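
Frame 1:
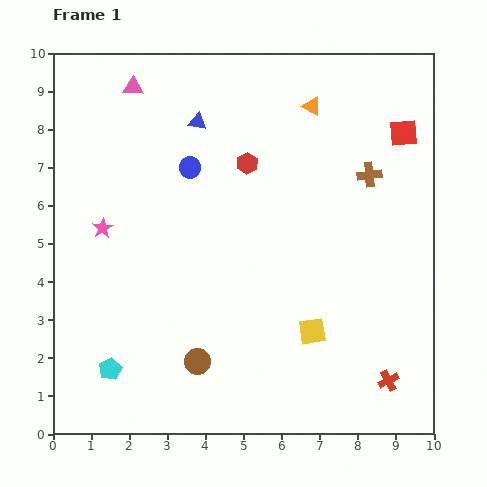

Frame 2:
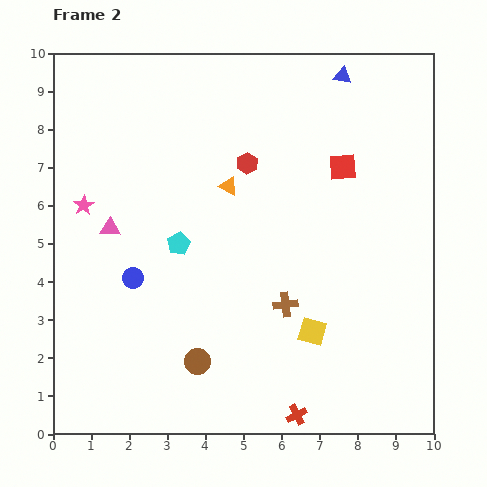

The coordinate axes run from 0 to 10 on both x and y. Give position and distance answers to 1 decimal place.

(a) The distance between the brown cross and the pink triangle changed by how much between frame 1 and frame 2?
-1.6

Distance in frame 1: 6.6. Distance in frame 2: 5.0.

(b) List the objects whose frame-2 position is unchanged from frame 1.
the red hexagon, the brown circle, the yellow square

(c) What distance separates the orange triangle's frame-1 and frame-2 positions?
3.0

The orange triangle moved from (6.8, 8.6) to (4.6, 6.5), a distance of √(2.2² + 2.1²) ≈ 3.0.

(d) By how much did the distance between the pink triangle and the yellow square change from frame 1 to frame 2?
-2.0

Distance in frame 1: 7.9. Distance in frame 2: 5.9.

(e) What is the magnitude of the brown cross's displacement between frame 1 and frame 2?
4.0

The brown cross moved from (8.3, 6.8) to (6.1, 3.4), a distance of √(2.2² + 3.4²) ≈ 4.0.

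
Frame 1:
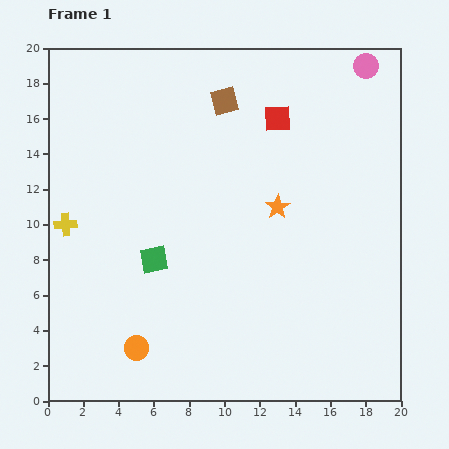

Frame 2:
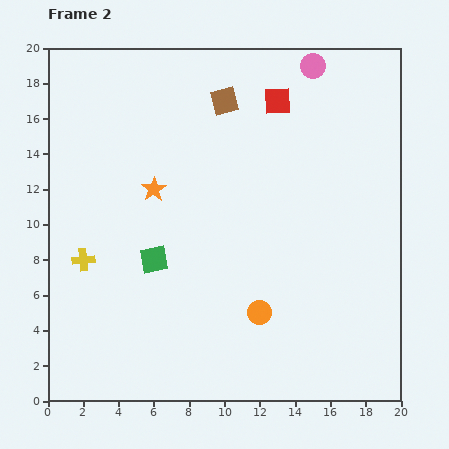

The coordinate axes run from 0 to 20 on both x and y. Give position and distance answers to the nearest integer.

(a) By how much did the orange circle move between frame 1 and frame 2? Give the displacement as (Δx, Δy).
(7, 2)

The orange circle was at (5, 3) in frame 1 and (12, 5) in frame 2.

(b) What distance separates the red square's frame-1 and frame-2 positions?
1

The red square moved from (13, 16) to (13, 17), a distance of √(0² + 1²) ≈ 1.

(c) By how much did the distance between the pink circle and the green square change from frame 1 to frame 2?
-2

Distance in frame 1: 16. Distance in frame 2: 14.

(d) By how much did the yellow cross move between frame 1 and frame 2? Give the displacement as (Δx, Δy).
(1, -2)

The yellow cross was at (1, 10) in frame 1 and (2, 8) in frame 2.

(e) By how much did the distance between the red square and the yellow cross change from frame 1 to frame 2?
+1

Distance in frame 1: 13. Distance in frame 2: 14.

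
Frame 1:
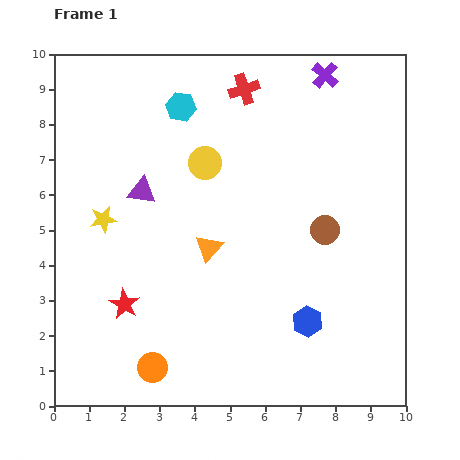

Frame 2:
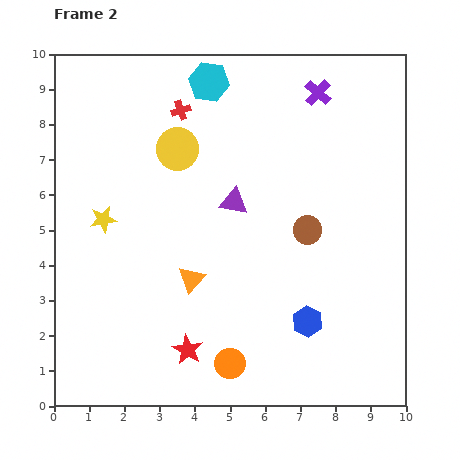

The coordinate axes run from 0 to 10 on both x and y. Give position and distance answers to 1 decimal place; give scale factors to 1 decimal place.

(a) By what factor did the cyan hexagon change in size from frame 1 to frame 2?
1.4×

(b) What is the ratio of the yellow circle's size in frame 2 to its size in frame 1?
1.3×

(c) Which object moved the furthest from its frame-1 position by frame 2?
the purple triangle

(moved 2.6; next 2.2)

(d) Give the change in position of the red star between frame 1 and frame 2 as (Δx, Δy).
(1.8, -1.3)

The red star was at (2.0, 2.9) in frame 1 and (3.8, 1.6) in frame 2.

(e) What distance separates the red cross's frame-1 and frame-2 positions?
1.9

The red cross moved from (5.4, 9.0) to (3.6, 8.4), a distance of √(1.8² + 0.6²) ≈ 1.9.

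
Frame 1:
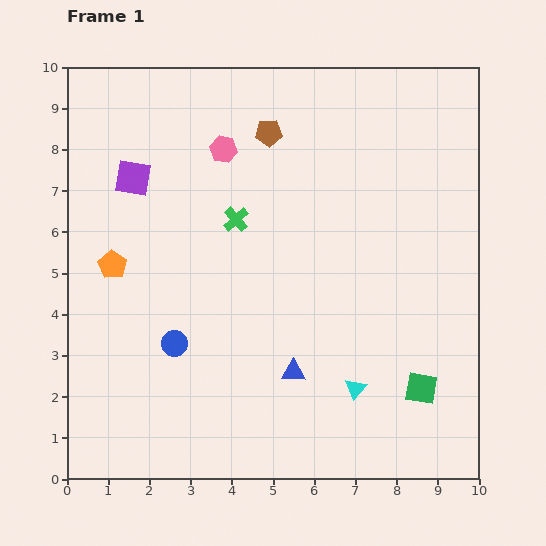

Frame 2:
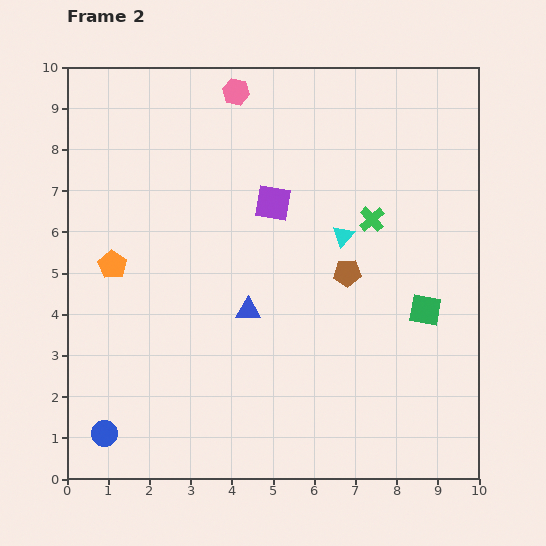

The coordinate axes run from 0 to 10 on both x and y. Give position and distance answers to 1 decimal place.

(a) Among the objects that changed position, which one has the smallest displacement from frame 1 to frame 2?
the pink hexagon

(moved 1.4)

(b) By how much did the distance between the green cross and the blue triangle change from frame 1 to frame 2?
-0.3

Distance in frame 1: 4.0. Distance in frame 2: 3.7.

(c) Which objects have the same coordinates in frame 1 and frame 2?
the orange pentagon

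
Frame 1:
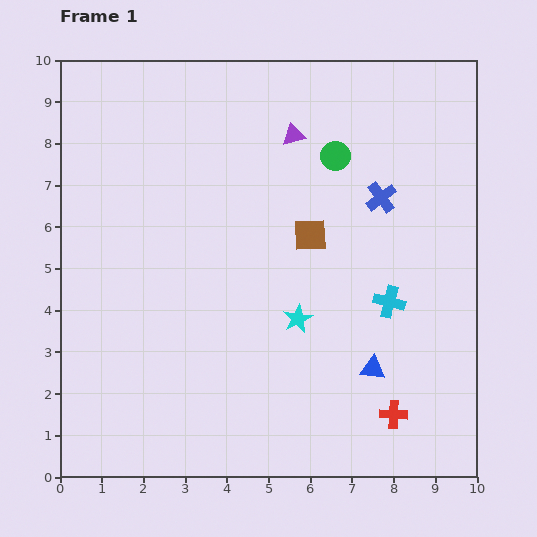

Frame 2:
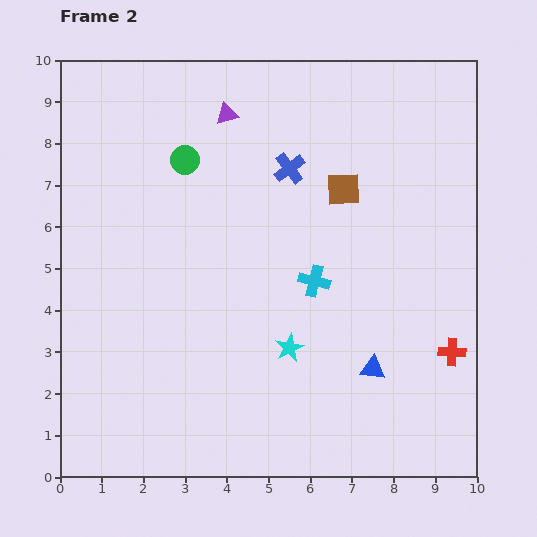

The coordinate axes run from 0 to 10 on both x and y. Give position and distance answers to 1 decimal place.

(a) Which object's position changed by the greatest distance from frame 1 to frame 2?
the green circle

(moved 3.6; next 2.3)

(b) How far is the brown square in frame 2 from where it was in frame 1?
1.4

The brown square moved from (6.0, 5.8) to (6.8, 6.9), a distance of √(0.8² + 1.1²) ≈ 1.4.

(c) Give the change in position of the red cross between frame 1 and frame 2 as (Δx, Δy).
(1.4, 1.5)

The red cross was at (8.0, 1.5) in frame 1 and (9.4, 3.0) in frame 2.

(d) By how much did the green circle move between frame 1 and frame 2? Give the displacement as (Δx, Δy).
(-3.6, -0.1)

The green circle was at (6.6, 7.7) in frame 1 and (3.0, 7.6) in frame 2.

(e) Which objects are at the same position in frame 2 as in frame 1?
the blue triangle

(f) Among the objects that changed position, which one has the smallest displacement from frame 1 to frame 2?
the cyan star

(moved 0.7)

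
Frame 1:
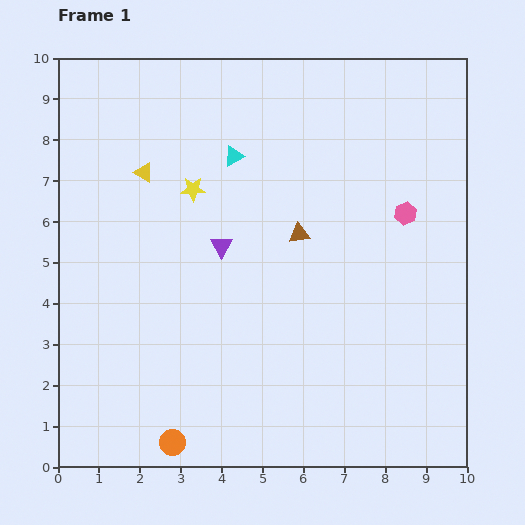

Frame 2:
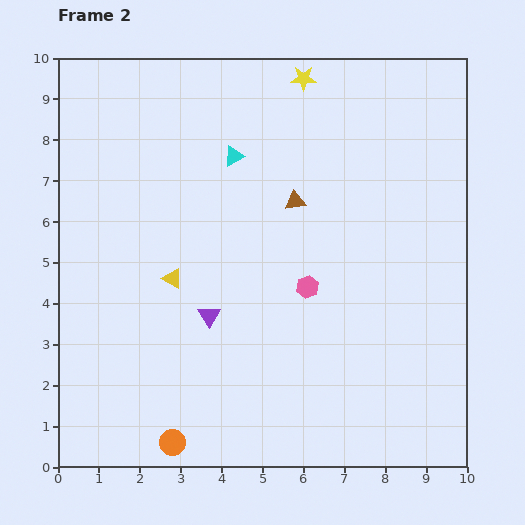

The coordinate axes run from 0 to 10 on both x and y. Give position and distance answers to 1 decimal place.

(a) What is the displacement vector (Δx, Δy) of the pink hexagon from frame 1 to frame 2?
(-2.4, -1.8)

The pink hexagon was at (8.5, 6.2) in frame 1 and (6.1, 4.4) in frame 2.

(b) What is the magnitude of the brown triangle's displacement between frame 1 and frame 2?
0.8

The brown triangle moved from (5.9, 5.7) to (5.8, 6.5), a distance of √(0.1² + 0.8²) ≈ 0.8.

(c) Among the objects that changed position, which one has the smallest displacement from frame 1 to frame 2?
the brown triangle

(moved 0.8)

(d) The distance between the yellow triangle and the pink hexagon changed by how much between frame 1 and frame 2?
-3.2

Distance in frame 1: 6.5. Distance in frame 2: 3.3.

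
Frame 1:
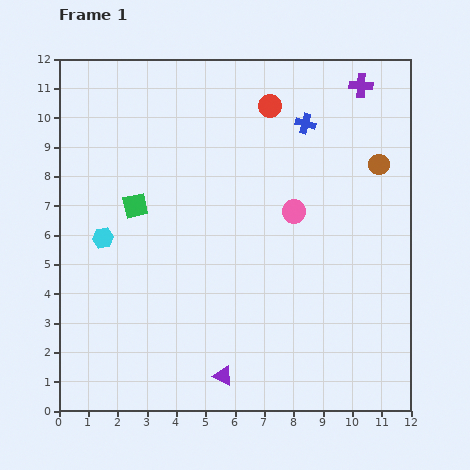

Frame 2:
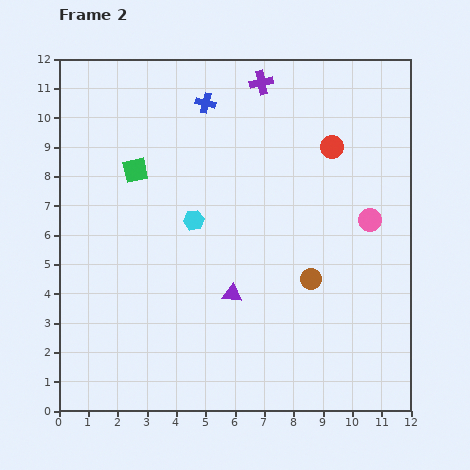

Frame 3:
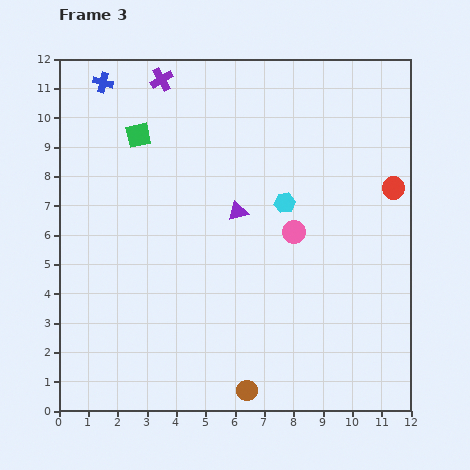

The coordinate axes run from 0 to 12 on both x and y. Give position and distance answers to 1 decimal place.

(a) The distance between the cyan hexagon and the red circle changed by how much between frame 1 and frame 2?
-2.0

Distance in frame 1: 7.3. Distance in frame 2: 5.3.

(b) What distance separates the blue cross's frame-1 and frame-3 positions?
7.0

The blue cross moved from (8.4, 9.8) to (1.5, 11.2), a distance of √(6.9² + 1.4²) ≈ 7.0.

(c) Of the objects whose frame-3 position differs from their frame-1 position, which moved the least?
the pink circle

(moved 0.7)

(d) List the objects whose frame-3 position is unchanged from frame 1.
none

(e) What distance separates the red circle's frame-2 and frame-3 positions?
2.5

The red circle moved from (9.3, 9.0) to (11.4, 7.6), a distance of √(2.1² + 1.4²) ≈ 2.5.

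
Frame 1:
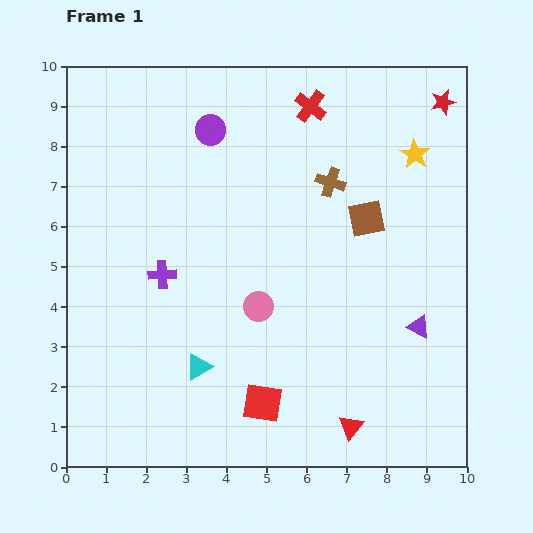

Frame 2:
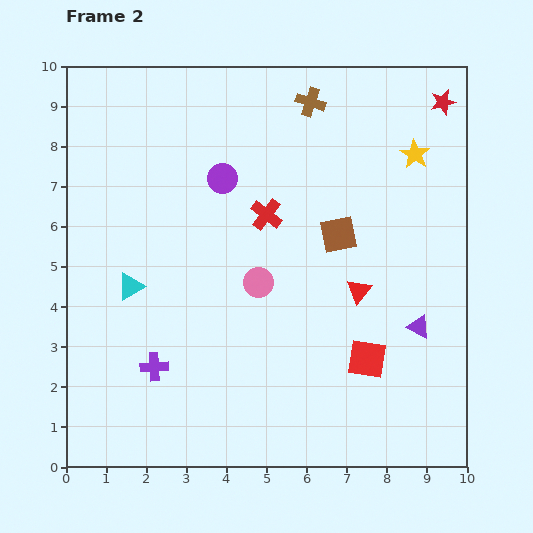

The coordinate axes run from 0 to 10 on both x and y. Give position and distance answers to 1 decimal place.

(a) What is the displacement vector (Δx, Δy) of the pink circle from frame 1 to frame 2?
(0.0, 0.6)

The pink circle was at (4.8, 4.0) in frame 1 and (4.8, 4.6) in frame 2.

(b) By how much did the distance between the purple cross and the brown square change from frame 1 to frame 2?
+0.4

Distance in frame 1: 5.3. Distance in frame 2: 5.7.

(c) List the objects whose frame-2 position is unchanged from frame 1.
the red star, the yellow star, the purple triangle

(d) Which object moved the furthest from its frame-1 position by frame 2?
the red triangle

(moved 3.4; next 2.9)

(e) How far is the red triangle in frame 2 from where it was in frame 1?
3.4

The red triangle moved from (7.1, 1.0) to (7.3, 4.4), a distance of √(0.2² + 3.4²) ≈ 3.4.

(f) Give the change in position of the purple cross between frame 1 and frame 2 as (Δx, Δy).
(-0.2, -2.3)

The purple cross was at (2.4, 4.8) in frame 1 and (2.2, 2.5) in frame 2.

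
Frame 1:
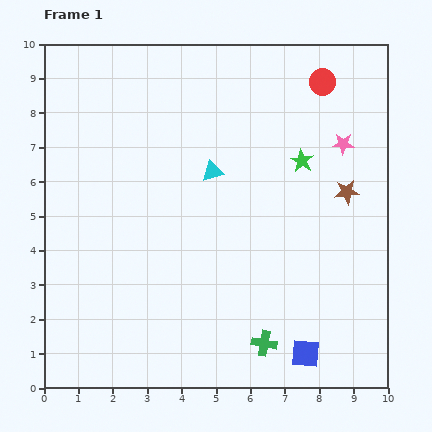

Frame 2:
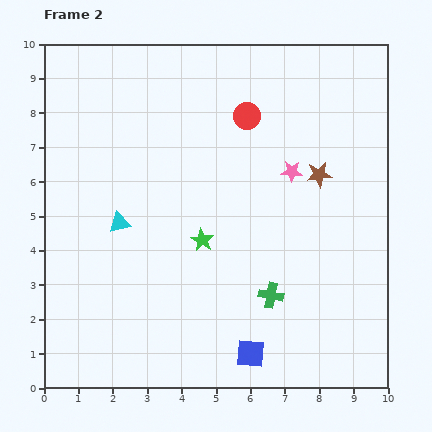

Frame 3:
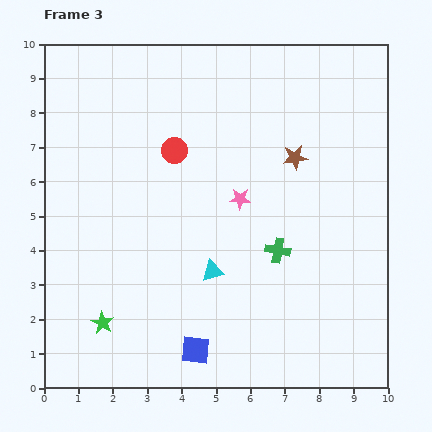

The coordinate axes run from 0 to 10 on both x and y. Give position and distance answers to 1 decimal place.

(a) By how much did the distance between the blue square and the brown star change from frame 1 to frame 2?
+0.7

Distance in frame 1: 4.9. Distance in frame 2: 5.6.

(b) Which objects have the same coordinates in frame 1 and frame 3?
none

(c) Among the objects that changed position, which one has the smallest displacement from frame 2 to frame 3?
the brown star

(moved 0.9)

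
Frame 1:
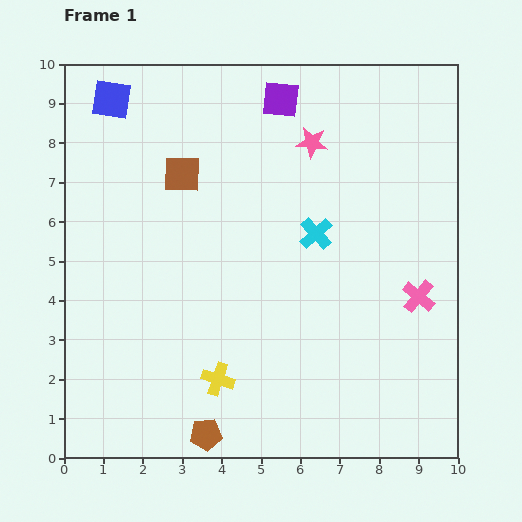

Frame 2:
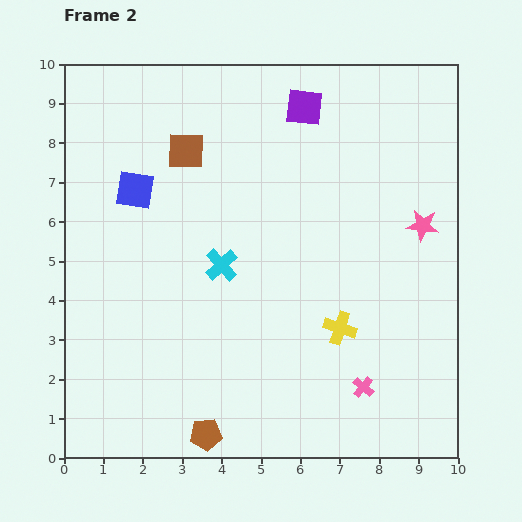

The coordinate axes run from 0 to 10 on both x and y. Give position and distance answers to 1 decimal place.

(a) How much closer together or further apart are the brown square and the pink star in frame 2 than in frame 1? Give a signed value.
+2.9

Distance in frame 1: 3.4. Distance in frame 2: 6.3.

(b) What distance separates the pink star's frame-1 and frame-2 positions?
3.5

The pink star moved from (6.3, 8.0) to (9.1, 5.9), a distance of √(2.8² + 2.1²) ≈ 3.5.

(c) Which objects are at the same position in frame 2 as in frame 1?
the brown pentagon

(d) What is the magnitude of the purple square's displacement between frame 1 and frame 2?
0.6

The purple square moved from (5.5, 9.1) to (6.1, 8.9), a distance of √(0.6² + 0.2²) ≈ 0.6.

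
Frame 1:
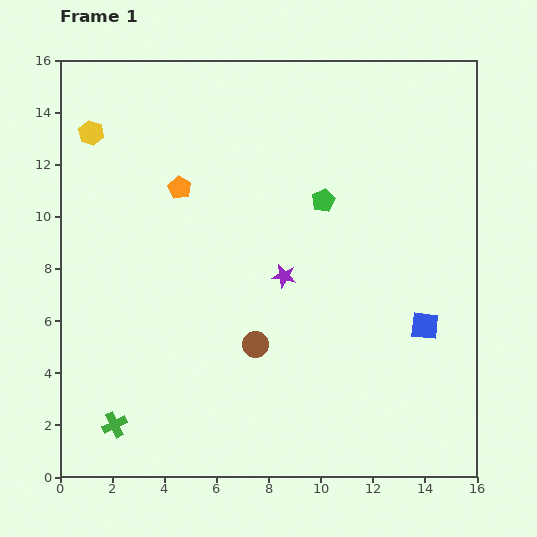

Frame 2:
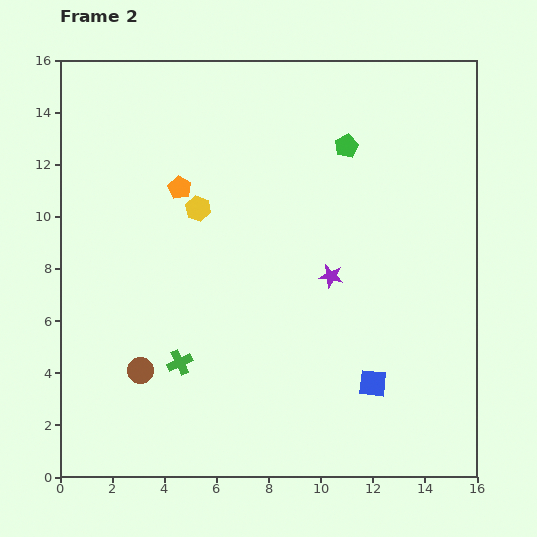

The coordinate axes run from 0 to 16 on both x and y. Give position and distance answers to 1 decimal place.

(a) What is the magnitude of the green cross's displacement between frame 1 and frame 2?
3.5

The green cross moved from (2.1, 2.0) to (4.6, 4.4), a distance of √(2.5² + 2.4²) ≈ 3.5.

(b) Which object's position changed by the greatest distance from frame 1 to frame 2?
the yellow hexagon

(moved 5.0; next 4.5)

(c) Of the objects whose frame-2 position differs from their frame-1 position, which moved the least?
the purple star

(moved 1.8)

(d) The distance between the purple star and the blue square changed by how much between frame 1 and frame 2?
-1.3

Distance in frame 1: 5.7. Distance in frame 2: 4.4.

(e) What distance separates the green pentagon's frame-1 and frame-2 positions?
2.3

The green pentagon moved from (10.1, 10.6) to (11.0, 12.7), a distance of √(0.9² + 2.1²) ≈ 2.3.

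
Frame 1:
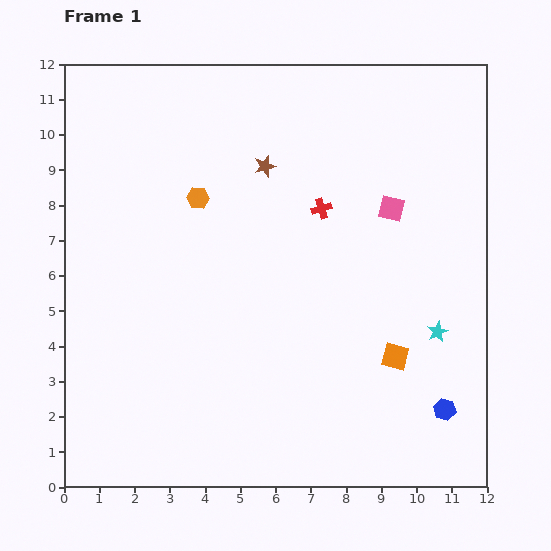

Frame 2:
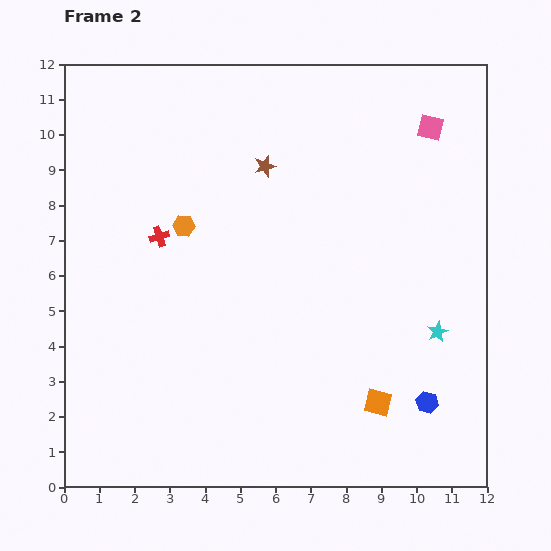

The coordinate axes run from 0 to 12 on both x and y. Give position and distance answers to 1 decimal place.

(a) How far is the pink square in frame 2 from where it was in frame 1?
2.5

The pink square moved from (9.3, 7.9) to (10.4, 10.2), a distance of √(1.1² + 2.3²) ≈ 2.5.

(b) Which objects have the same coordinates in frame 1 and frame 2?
the brown star, the cyan star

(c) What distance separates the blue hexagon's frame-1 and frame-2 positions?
0.5

The blue hexagon moved from (10.8, 2.2) to (10.3, 2.4), a distance of √(0.5² + 0.2²) ≈ 0.5.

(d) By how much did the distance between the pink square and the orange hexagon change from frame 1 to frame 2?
+2.0

Distance in frame 1: 5.5. Distance in frame 2: 7.5.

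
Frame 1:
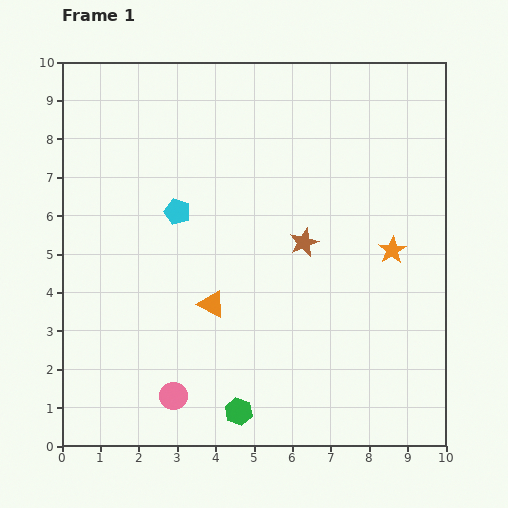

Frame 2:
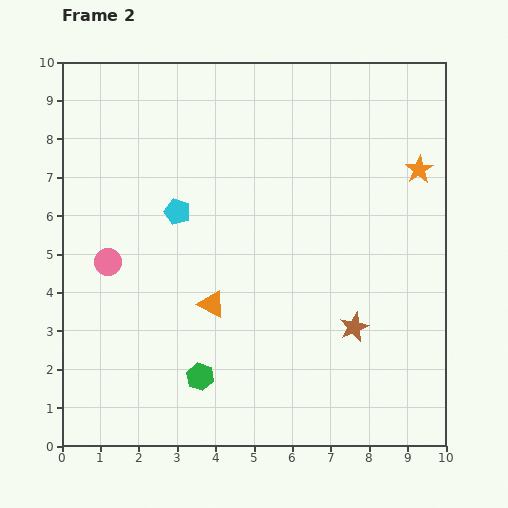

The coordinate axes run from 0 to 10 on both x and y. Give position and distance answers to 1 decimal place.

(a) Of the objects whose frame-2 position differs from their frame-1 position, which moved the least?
the green hexagon

(moved 1.3)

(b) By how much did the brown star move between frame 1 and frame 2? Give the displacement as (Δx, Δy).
(1.3, -2.2)

The brown star was at (6.3, 5.3) in frame 1 and (7.6, 3.1) in frame 2.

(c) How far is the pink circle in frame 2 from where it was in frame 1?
3.9

The pink circle moved from (2.9, 1.3) to (1.2, 4.8), a distance of √(1.7² + 3.5²) ≈ 3.9.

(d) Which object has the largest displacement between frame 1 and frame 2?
the pink circle

(moved 3.9; next 2.6)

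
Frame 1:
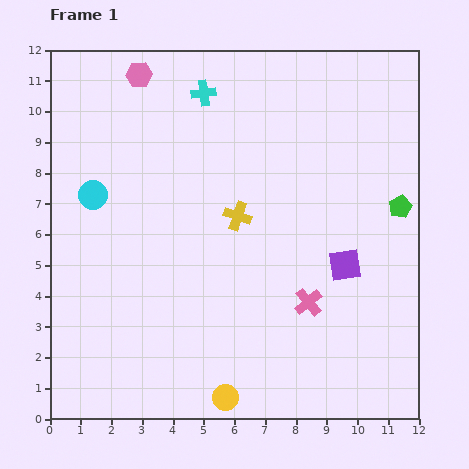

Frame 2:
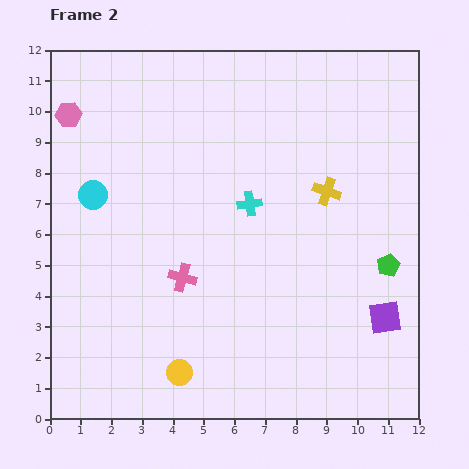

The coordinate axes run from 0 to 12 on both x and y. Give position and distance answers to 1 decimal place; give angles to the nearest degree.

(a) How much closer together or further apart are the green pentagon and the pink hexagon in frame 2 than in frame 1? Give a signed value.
+2.0

Distance in frame 1: 9.5. Distance in frame 2: 11.5.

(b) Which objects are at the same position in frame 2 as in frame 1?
the cyan circle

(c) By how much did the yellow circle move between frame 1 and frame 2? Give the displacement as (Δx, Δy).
(-1.5, 0.8)

The yellow circle was at (5.7, 0.7) in frame 1 and (4.2, 1.5) in frame 2.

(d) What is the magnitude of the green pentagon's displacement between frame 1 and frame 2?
1.9

The green pentagon moved from (11.4, 6.9) to (11.0, 5.0), a distance of √(0.4² + 1.9²) ≈ 1.9.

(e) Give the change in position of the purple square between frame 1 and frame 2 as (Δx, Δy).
(1.3, -1.7)

The purple square was at (9.6, 5.0) in frame 1 and (10.9, 3.3) in frame 2.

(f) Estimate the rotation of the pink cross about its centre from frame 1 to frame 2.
35° counter-clockwise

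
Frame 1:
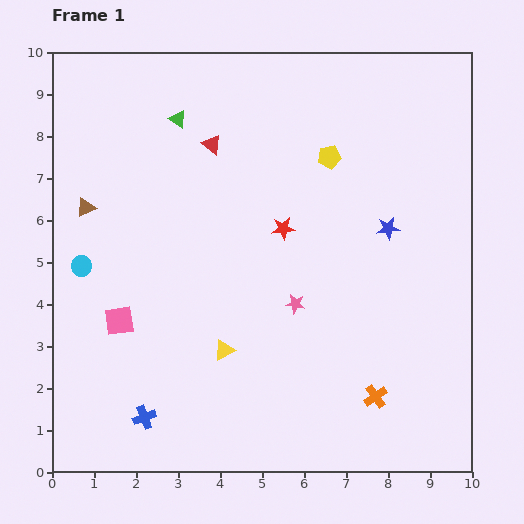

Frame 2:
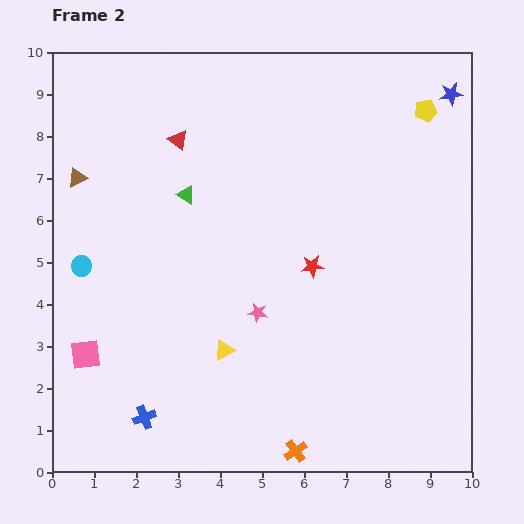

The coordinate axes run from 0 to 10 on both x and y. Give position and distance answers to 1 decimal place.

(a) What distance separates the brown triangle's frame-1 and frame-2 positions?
0.7

The brown triangle moved from (0.8, 6.3) to (0.6, 7.0), a distance of √(0.2² + 0.7²) ≈ 0.7.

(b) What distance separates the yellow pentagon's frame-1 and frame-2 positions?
2.5

The yellow pentagon moved from (6.6, 7.5) to (8.9, 8.6), a distance of √(2.3² + 1.1²) ≈ 2.5.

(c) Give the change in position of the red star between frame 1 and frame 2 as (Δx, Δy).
(0.7, -0.9)

The red star was at (5.5, 5.8) in frame 1 and (6.2, 4.9) in frame 2.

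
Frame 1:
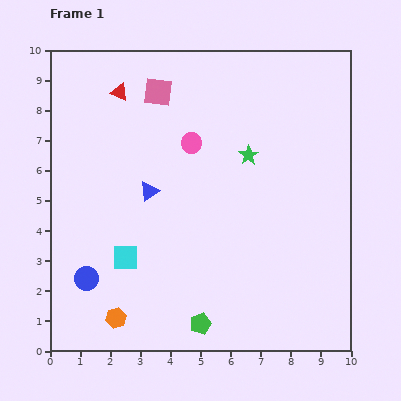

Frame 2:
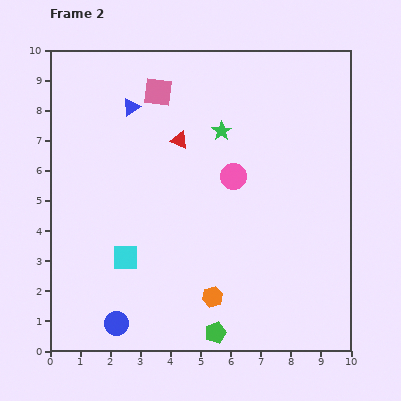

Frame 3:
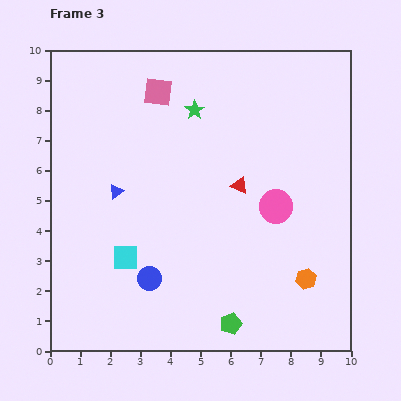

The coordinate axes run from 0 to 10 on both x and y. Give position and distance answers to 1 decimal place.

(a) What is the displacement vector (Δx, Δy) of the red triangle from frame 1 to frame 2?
(2.0, -1.6)

The red triangle was at (2.3, 8.6) in frame 1 and (4.3, 7.0) in frame 2.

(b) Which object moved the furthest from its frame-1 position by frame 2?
the orange hexagon

(moved 3.3; next 2.9)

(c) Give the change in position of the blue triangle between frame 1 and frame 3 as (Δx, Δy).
(-1.1, 0.0)

The blue triangle was at (3.3, 5.3) in frame 1 and (2.2, 5.3) in frame 3.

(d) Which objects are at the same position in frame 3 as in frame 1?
the pink square, the cyan square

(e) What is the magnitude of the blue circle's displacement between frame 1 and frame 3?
2.1

The blue circle moved from (1.2, 2.4) to (3.3, 2.4), a distance of √(2.1² + 0.0²) ≈ 2.1.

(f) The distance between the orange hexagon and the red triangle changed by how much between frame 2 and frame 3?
-1.5

Distance in frame 2: 5.3. Distance in frame 3: 3.8.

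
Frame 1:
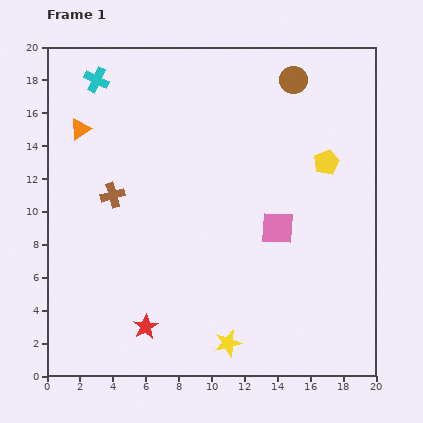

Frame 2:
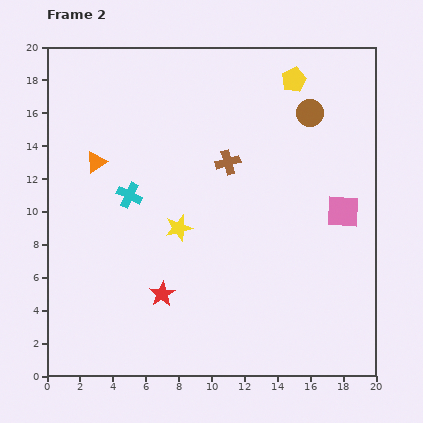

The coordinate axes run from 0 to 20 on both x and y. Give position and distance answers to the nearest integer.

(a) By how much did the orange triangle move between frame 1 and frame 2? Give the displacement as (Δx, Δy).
(1, -2)

The orange triangle was at (2, 15) in frame 1 and (3, 13) in frame 2.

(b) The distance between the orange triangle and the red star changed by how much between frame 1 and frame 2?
-4

Distance in frame 1: 13. Distance in frame 2: 9.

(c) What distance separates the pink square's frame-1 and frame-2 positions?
4

The pink square moved from (14, 9) to (18, 10), a distance of √(4² + 1²) ≈ 4.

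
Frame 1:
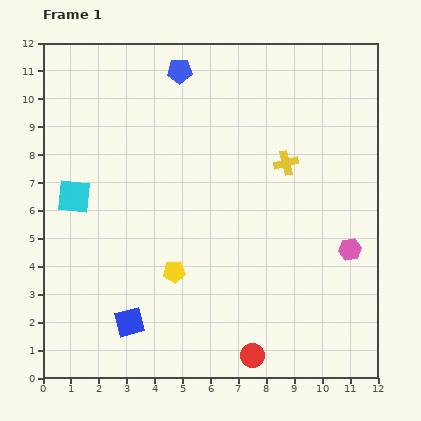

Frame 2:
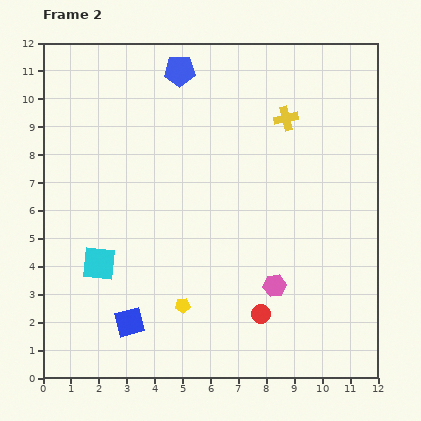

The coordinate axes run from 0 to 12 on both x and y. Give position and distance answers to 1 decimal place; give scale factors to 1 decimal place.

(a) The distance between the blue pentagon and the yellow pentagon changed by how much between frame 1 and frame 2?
+1.2

Distance in frame 1: 7.2. Distance in frame 2: 8.4.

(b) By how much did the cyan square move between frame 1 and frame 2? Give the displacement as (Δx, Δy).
(0.9, -2.4)

The cyan square was at (1.1, 6.5) in frame 1 and (2.0, 4.1) in frame 2.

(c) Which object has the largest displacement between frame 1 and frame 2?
the pink hexagon

(moved 3.0; next 2.6)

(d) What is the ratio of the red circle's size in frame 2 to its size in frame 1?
0.8×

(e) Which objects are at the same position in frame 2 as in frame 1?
the blue square, the blue pentagon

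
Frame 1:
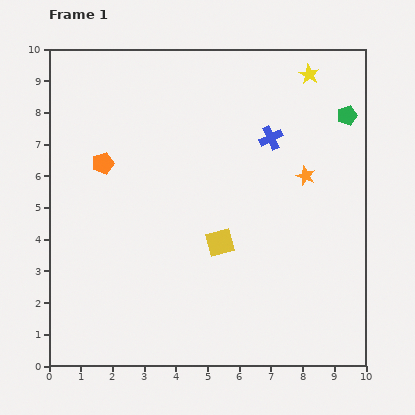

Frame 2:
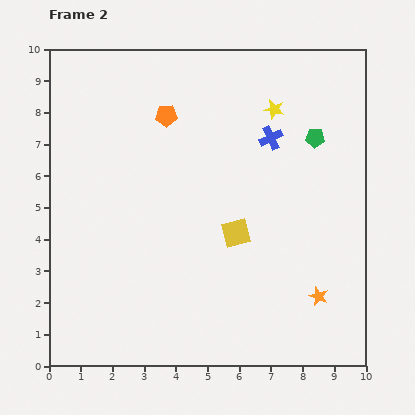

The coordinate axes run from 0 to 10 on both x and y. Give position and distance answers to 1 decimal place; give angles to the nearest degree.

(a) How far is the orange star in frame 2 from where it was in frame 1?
3.8

The orange star moved from (8.1, 6.0) to (8.5, 2.2), a distance of √(0.4² + 3.8²) ≈ 3.8.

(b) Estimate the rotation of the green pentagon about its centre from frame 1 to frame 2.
20° clockwise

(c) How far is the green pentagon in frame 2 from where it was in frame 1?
1.2

The green pentagon moved from (9.4, 7.9) to (8.4, 7.2), a distance of √(1.0² + 0.7²) ≈ 1.2.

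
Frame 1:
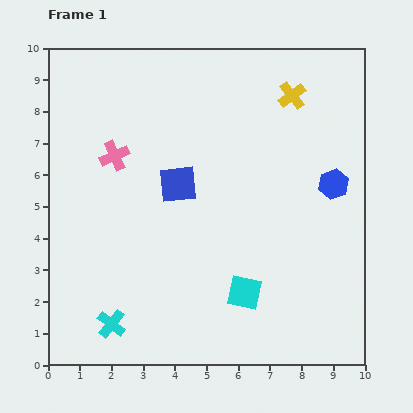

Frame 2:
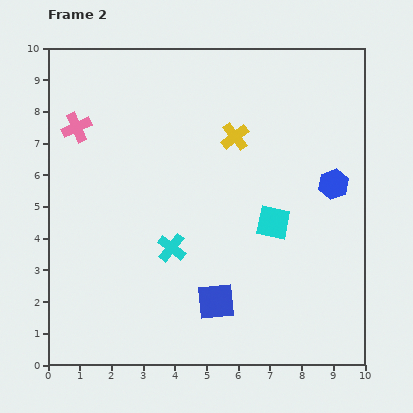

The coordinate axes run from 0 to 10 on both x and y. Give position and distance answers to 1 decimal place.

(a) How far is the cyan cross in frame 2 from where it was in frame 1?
3.1

The cyan cross moved from (2.0, 1.3) to (3.9, 3.7), a distance of √(1.9² + 2.4²) ≈ 3.1.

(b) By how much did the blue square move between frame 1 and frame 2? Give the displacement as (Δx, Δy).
(1.2, -3.7)

The blue square was at (4.1, 5.7) in frame 1 and (5.3, 2.0) in frame 2.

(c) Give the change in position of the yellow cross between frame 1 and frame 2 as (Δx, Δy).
(-1.8, -1.3)

The yellow cross was at (7.7, 8.5) in frame 1 and (5.9, 7.2) in frame 2.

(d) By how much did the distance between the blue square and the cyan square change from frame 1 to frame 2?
-0.9

Distance in frame 1: 4.0. Distance in frame 2: 3.1.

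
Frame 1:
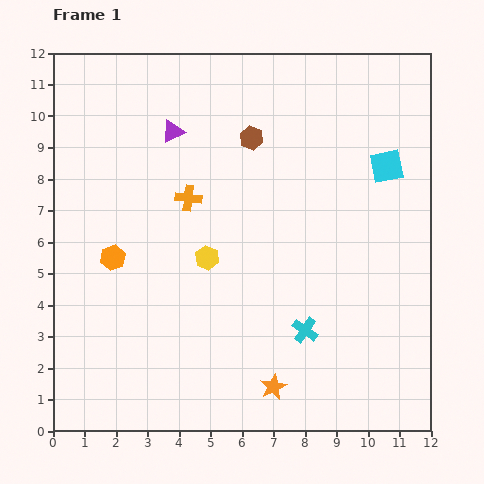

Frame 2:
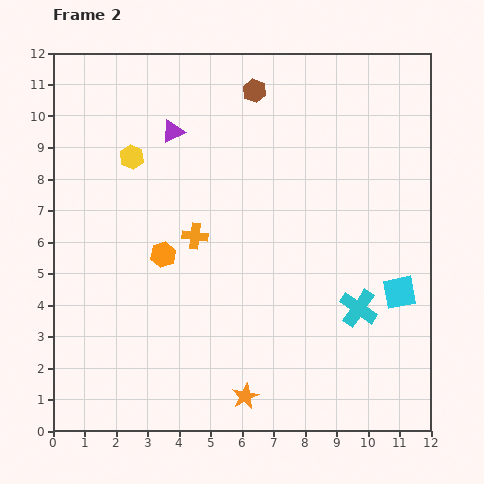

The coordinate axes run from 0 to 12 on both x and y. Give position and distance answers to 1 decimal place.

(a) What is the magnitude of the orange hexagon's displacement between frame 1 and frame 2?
1.6

The orange hexagon moved from (1.9, 5.5) to (3.5, 5.6), a distance of √(1.6² + 0.1²) ≈ 1.6.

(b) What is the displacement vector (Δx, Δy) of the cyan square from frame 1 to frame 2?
(0.4, -4.0)

The cyan square was at (10.6, 8.4) in frame 1 and (11.0, 4.4) in frame 2.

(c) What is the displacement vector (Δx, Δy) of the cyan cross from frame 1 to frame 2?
(1.7, 0.7)

The cyan cross was at (8.0, 3.2) in frame 1 and (9.7, 3.9) in frame 2.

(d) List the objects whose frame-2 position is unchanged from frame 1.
the purple triangle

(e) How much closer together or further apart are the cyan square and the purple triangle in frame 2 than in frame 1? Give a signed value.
+1.9

Distance in frame 1: 6.9. Distance in frame 2: 8.8.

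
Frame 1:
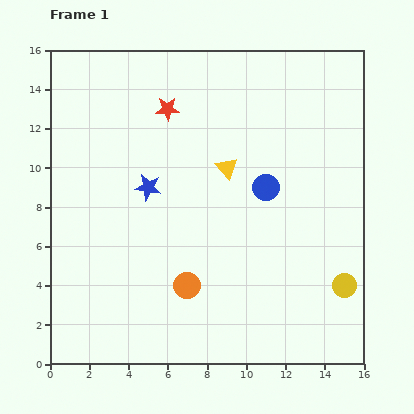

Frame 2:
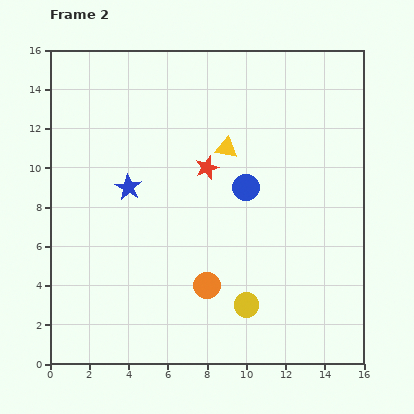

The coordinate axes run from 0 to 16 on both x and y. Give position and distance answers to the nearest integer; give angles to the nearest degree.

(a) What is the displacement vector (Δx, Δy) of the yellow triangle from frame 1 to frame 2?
(0, 1)

The yellow triangle was at (9, 10) in frame 1 and (9, 11) in frame 2.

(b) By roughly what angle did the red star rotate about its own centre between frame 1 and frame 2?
18° counter-clockwise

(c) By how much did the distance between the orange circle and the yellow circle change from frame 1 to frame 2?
-6

Distance in frame 1: 8. Distance in frame 2: 2.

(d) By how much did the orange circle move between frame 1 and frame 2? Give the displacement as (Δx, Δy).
(1, 0)

The orange circle was at (7, 4) in frame 1 and (8, 4) in frame 2.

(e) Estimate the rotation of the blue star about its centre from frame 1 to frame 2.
20° clockwise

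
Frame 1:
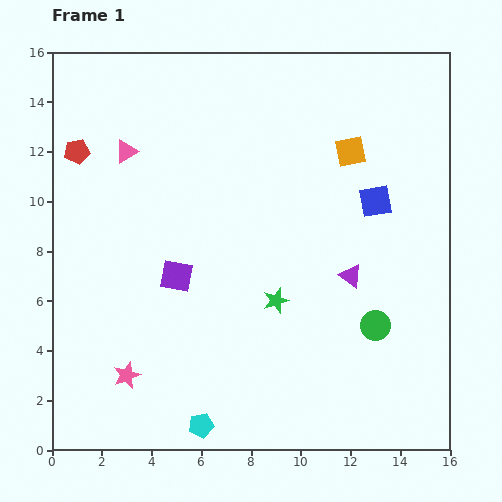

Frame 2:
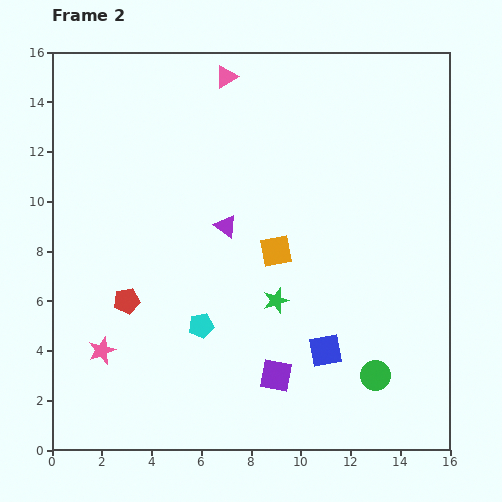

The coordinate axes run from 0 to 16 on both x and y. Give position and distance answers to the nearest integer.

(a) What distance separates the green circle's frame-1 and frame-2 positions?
2

The green circle moved from (13, 5) to (13, 3), a distance of √(0² + 2²) ≈ 2.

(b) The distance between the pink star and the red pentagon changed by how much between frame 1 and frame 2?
-7

Distance in frame 1: 9. Distance in frame 2: 2.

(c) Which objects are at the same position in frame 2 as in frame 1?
the green star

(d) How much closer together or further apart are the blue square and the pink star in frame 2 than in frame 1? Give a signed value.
-3

Distance in frame 1: 12. Distance in frame 2: 9.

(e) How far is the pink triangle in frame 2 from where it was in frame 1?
5

The pink triangle moved from (3, 12) to (7, 15), a distance of √(4² + 3²) ≈ 5.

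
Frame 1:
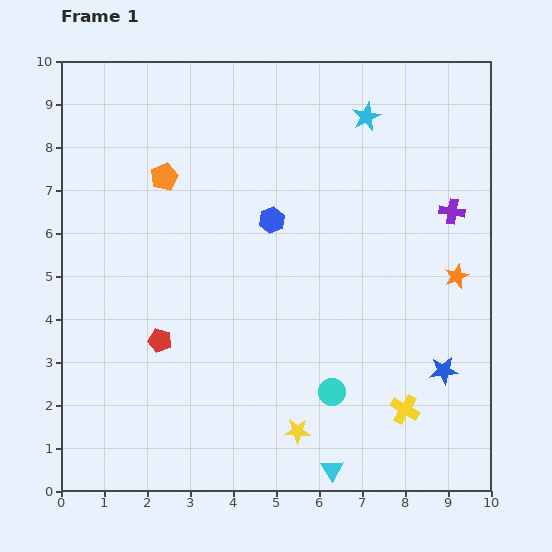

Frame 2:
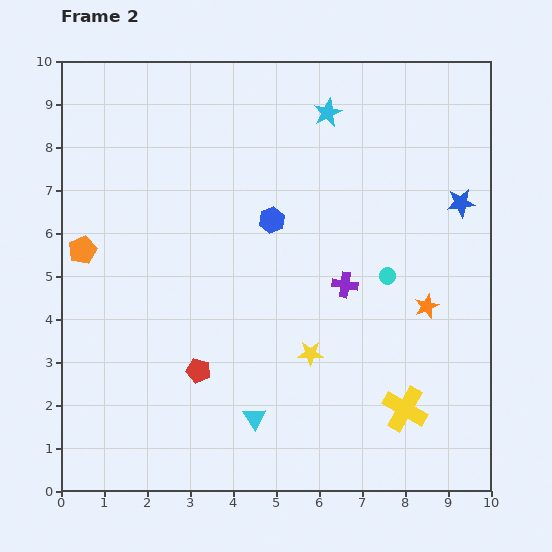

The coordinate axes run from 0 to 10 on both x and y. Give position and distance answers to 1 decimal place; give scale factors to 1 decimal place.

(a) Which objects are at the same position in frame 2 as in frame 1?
the blue hexagon, the yellow cross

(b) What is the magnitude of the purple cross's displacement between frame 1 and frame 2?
3.0

The purple cross moved from (9.1, 6.5) to (6.6, 4.8), a distance of √(2.5² + 1.7²) ≈ 3.0.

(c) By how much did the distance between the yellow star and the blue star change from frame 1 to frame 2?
+1.2

Distance in frame 1: 3.7. Distance in frame 2: 4.9.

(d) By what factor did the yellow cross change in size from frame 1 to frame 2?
1.5×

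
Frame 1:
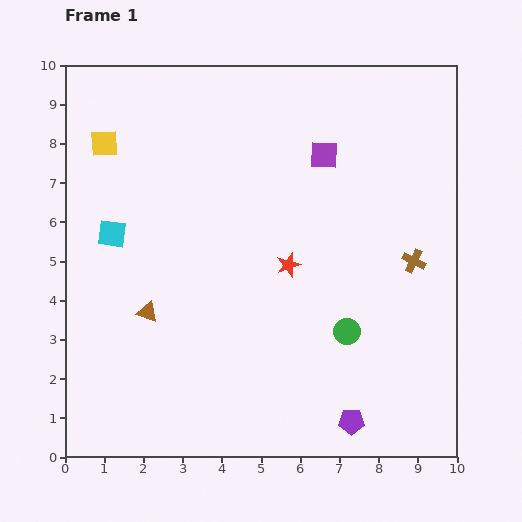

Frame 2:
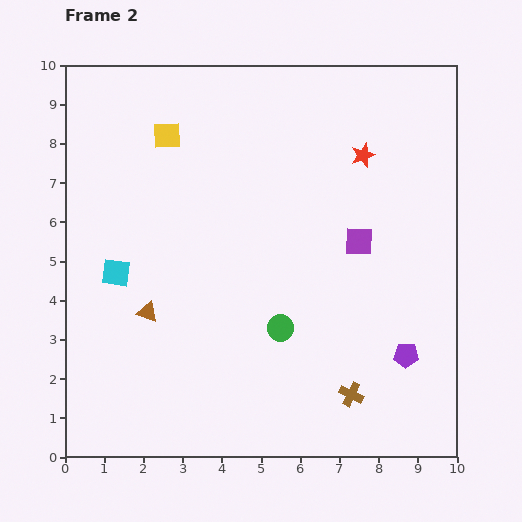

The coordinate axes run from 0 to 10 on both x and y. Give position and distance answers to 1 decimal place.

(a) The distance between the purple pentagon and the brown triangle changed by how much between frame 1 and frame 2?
+0.8

Distance in frame 1: 5.9. Distance in frame 2: 6.7.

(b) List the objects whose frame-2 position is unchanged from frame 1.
the brown triangle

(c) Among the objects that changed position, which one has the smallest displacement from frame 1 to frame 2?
the cyan square

(moved 1.0)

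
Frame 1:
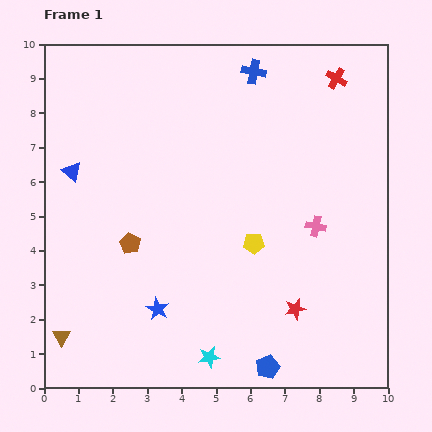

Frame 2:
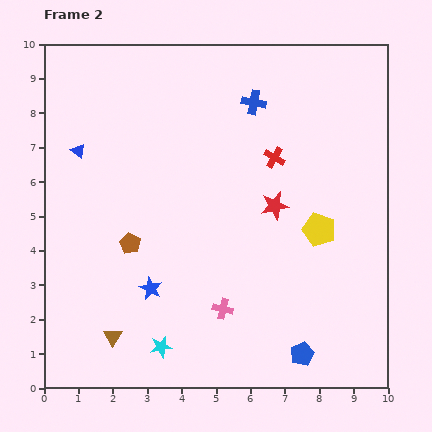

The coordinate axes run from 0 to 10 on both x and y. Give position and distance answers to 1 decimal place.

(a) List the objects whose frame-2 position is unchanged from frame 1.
the brown pentagon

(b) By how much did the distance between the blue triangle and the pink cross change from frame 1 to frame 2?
-1.1

Distance in frame 1: 7.3. Distance in frame 2: 6.2.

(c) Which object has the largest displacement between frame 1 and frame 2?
the pink cross

(moved 3.6; next 3.1)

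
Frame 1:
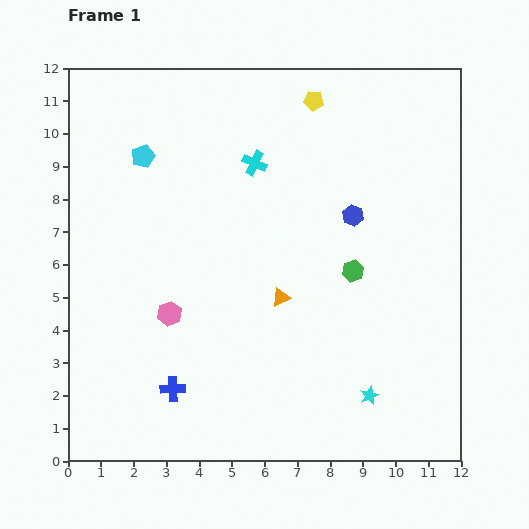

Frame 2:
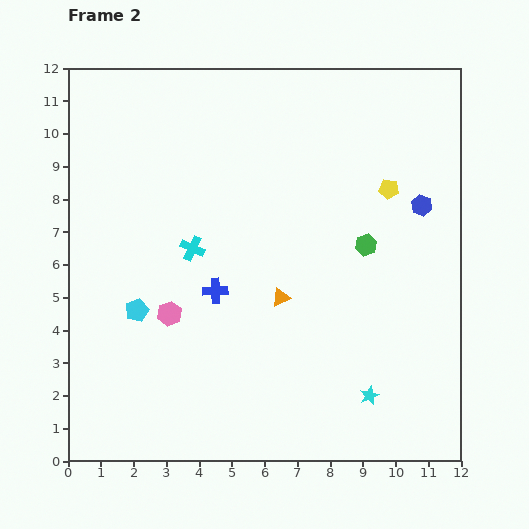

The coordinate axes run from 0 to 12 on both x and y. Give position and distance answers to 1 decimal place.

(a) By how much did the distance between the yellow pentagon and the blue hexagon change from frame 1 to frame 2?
-2.6

Distance in frame 1: 3.7. Distance in frame 2: 1.1.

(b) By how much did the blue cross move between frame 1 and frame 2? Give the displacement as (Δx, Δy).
(1.3, 3.0)

The blue cross was at (3.2, 2.2) in frame 1 and (4.5, 5.2) in frame 2.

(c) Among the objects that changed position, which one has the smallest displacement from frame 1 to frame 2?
the green hexagon

(moved 0.9)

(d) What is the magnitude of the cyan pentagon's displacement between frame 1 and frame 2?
4.7

The cyan pentagon moved from (2.3, 9.3) to (2.1, 4.6), a distance of √(0.2² + 4.7²) ≈ 4.7.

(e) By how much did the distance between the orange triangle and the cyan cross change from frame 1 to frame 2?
-1.1

Distance in frame 1: 4.2. Distance in frame 2: 3.1.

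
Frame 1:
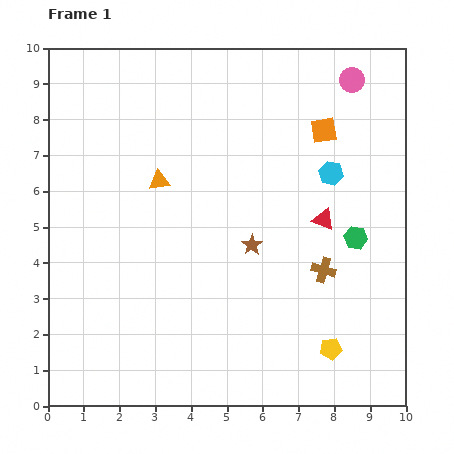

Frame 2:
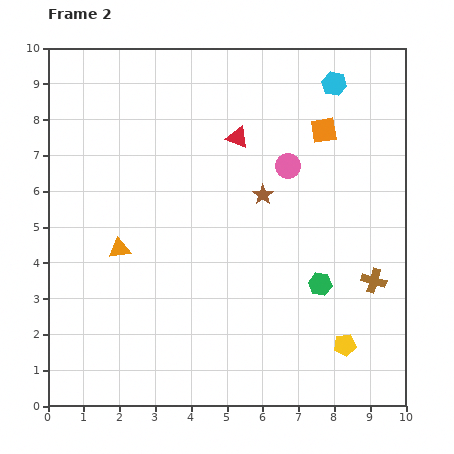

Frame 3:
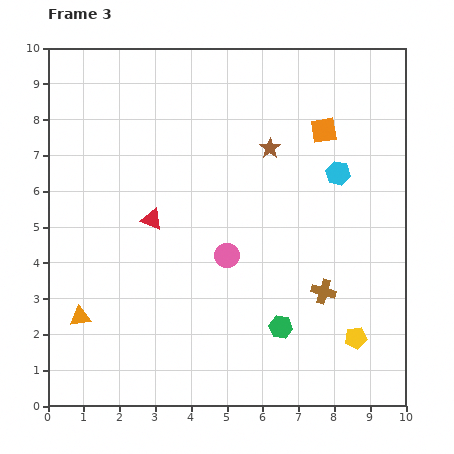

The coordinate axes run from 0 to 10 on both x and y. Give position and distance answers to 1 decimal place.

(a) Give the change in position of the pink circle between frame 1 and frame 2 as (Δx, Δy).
(-1.8, -2.4)

The pink circle was at (8.5, 9.1) in frame 1 and (6.7, 6.7) in frame 2.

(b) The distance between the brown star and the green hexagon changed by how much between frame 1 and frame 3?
+2.1

Distance in frame 1: 2.9. Distance in frame 3: 5.0.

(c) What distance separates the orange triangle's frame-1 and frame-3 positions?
4.4

The orange triangle moved from (3.1, 6.3) to (0.9, 2.5), a distance of √(2.2² + 3.8²) ≈ 4.4.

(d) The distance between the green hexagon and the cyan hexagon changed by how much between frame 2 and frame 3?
-1.0

Distance in frame 2: 5.6. Distance in frame 3: 4.6.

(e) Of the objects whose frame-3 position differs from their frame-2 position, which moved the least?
the yellow pentagon

(moved 0.4)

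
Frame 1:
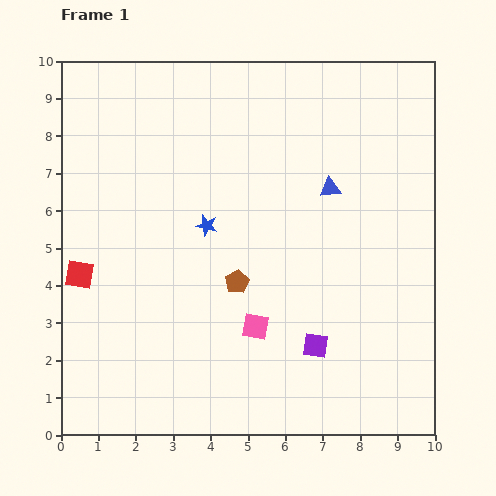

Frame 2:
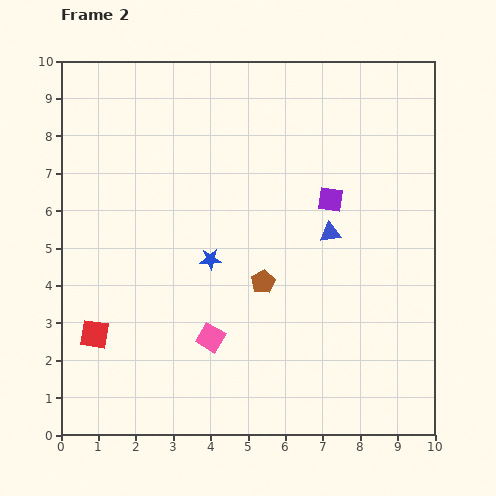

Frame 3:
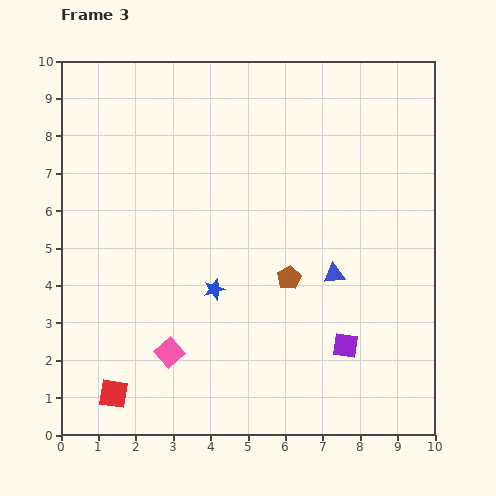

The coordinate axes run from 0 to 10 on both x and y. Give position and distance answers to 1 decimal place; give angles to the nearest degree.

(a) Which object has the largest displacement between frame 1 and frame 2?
the purple square

(moved 3.9; next 1.6)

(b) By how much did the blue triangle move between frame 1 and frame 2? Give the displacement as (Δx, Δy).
(0.0, -1.2)

The blue triangle was at (7.2, 6.6) in frame 1 and (7.2, 5.4) in frame 2.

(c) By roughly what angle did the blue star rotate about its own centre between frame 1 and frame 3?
30° counter-clockwise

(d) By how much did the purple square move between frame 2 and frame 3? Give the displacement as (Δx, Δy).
(0.4, -3.9)

The purple square was at (7.2, 6.3) in frame 2 and (7.6, 2.4) in frame 3.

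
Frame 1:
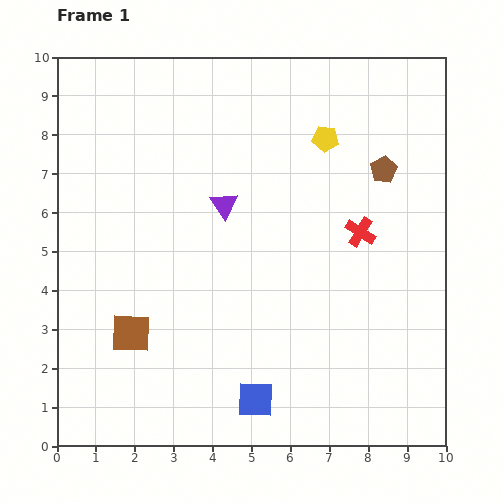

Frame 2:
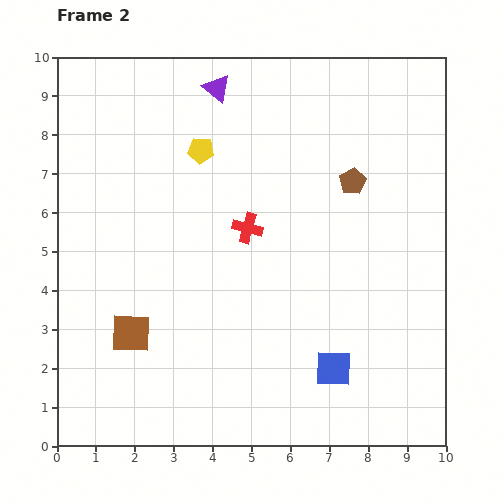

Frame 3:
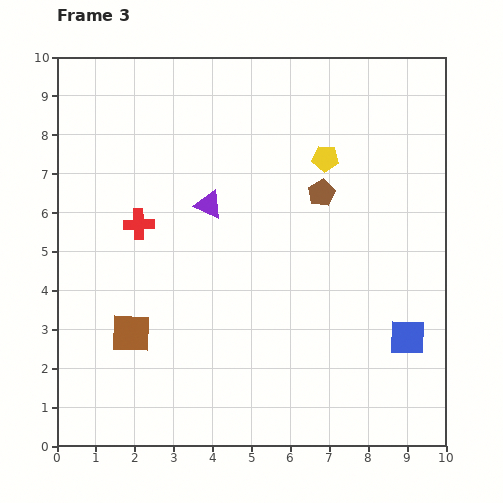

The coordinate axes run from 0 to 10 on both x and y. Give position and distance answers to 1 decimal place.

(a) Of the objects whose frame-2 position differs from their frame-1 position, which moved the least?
the brown pentagon

(moved 0.9)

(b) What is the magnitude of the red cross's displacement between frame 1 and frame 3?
5.7

The red cross moved from (7.8, 5.5) to (2.1, 5.7), a distance of √(5.7² + 0.2²) ≈ 5.7.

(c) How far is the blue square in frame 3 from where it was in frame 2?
2.1

The blue square moved from (7.1, 2.0) to (9.0, 2.8), a distance of √(1.9² + 0.8²) ≈ 2.1.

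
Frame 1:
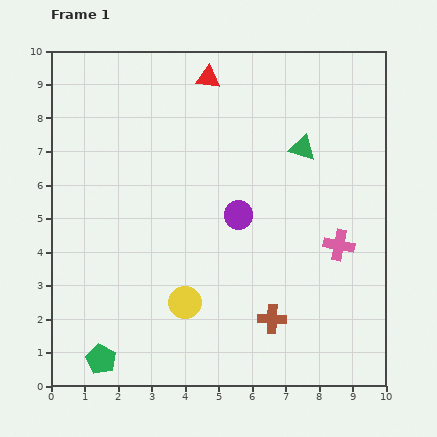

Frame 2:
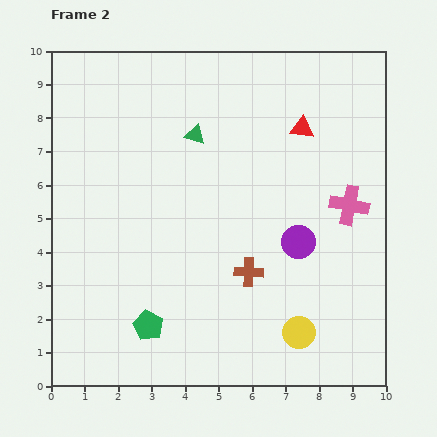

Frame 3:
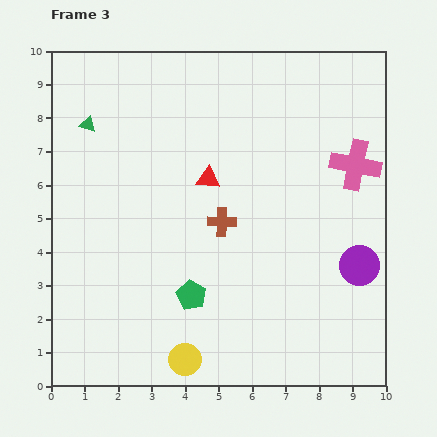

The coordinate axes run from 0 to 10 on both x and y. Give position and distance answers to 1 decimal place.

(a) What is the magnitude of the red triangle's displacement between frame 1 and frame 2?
3.2

The red triangle moved from (4.7, 9.2) to (7.5, 7.7), a distance of √(2.8² + 1.5²) ≈ 3.2.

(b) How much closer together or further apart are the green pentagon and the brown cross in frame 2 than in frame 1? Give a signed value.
-1.8

Distance in frame 1: 5.2. Distance in frame 2: 3.4.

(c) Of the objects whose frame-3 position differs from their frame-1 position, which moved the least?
the yellow circle

(moved 1.7)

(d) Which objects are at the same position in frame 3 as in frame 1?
none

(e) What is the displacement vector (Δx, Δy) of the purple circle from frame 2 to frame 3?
(1.8, -0.7)

The purple circle was at (7.4, 4.3) in frame 2 and (9.2, 3.6) in frame 3.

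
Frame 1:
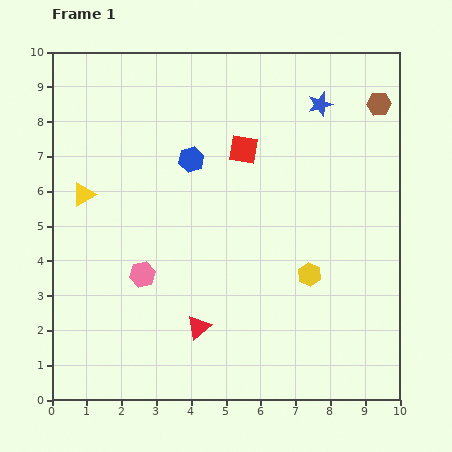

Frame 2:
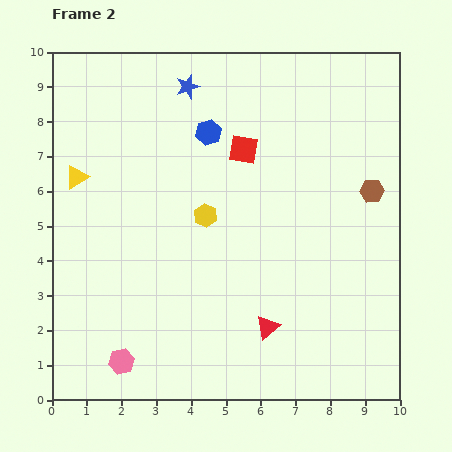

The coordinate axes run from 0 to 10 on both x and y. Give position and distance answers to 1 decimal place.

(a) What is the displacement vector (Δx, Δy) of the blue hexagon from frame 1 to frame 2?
(0.5, 0.8)

The blue hexagon was at (4.0, 6.9) in frame 1 and (4.5, 7.7) in frame 2.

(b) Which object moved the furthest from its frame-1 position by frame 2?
the blue star

(moved 3.8; next 3.4)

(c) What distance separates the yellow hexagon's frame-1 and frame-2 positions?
3.4

The yellow hexagon moved from (7.4, 3.6) to (4.4, 5.3), a distance of √(3.0² + 1.7²) ≈ 3.4.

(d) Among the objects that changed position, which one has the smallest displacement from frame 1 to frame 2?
the yellow triangle

(moved 0.5)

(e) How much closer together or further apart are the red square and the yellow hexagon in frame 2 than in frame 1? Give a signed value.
-1.9

Distance in frame 1: 4.1. Distance in frame 2: 2.2.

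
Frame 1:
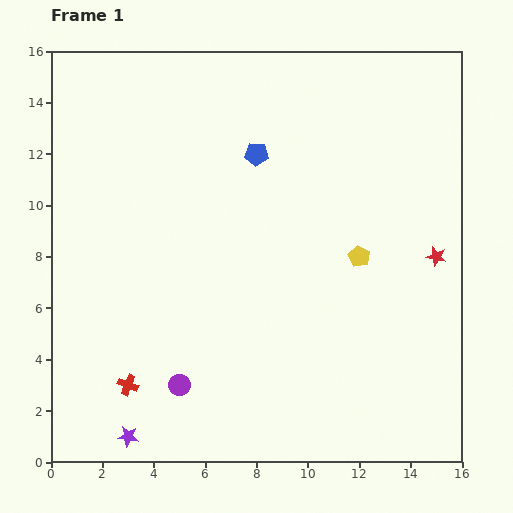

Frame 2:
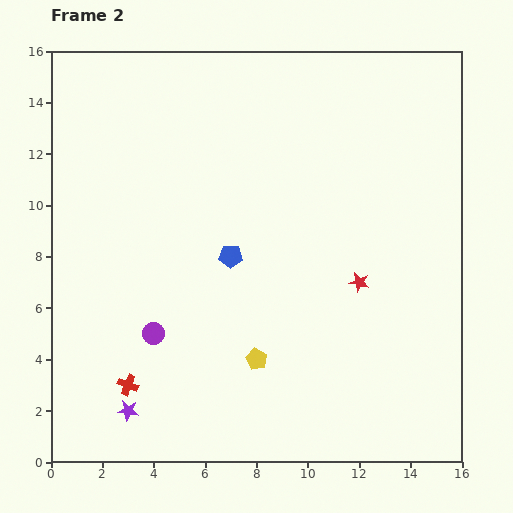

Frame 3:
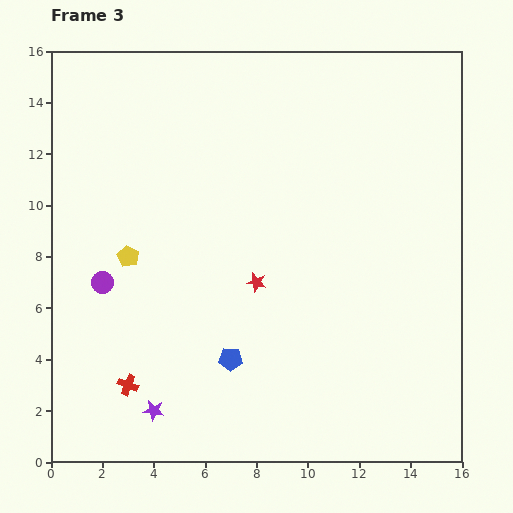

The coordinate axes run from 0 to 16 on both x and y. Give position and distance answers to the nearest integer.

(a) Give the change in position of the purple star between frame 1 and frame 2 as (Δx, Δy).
(0, 1)

The purple star was at (3, 1) in frame 1 and (3, 2) in frame 2.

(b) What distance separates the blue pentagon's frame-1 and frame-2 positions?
4

The blue pentagon moved from (8, 12) to (7, 8), a distance of √(1² + 4²) ≈ 4.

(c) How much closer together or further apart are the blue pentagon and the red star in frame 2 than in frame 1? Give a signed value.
-3

Distance in frame 1: 8. Distance in frame 2: 5.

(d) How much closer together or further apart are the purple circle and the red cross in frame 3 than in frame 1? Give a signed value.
+2

Distance in frame 1: 2. Distance in frame 3: 4.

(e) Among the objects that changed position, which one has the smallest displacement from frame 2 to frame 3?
the purple star

(moved 1)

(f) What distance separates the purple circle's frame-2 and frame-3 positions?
3

The purple circle moved from (4, 5) to (2, 7), a distance of √(2² + 2²) ≈ 3.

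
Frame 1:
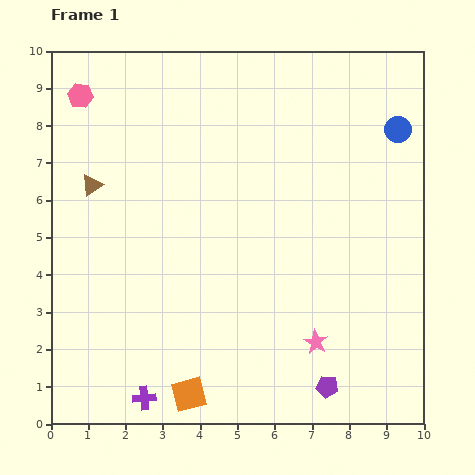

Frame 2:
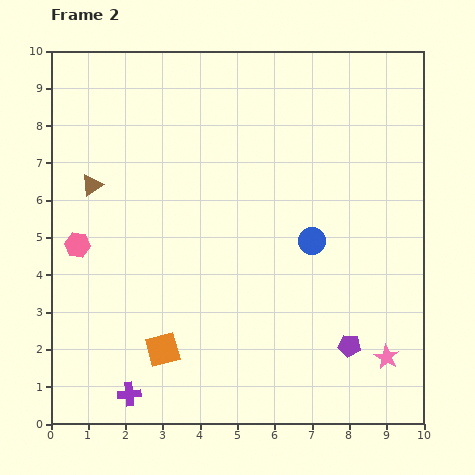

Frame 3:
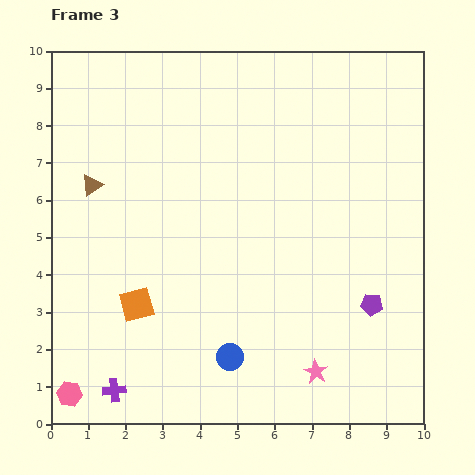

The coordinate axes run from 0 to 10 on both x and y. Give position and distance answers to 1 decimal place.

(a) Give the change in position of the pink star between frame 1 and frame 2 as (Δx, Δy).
(1.9, -0.4)

The pink star was at (7.1, 2.2) in frame 1 and (9.0, 1.8) in frame 2.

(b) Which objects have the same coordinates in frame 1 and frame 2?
the brown triangle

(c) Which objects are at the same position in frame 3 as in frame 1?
the brown triangle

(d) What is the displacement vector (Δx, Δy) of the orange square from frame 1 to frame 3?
(-1.4, 2.4)

The orange square was at (3.7, 0.8) in frame 1 and (2.3, 3.2) in frame 3.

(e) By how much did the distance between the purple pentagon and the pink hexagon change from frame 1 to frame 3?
-1.8

Distance in frame 1: 10.2. Distance in frame 3: 8.4.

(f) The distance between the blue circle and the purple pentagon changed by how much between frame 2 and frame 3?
+1.0

Distance in frame 2: 3.0. Distance in frame 3: 4.0.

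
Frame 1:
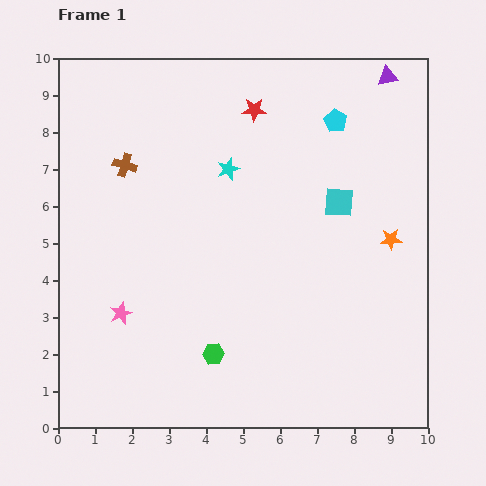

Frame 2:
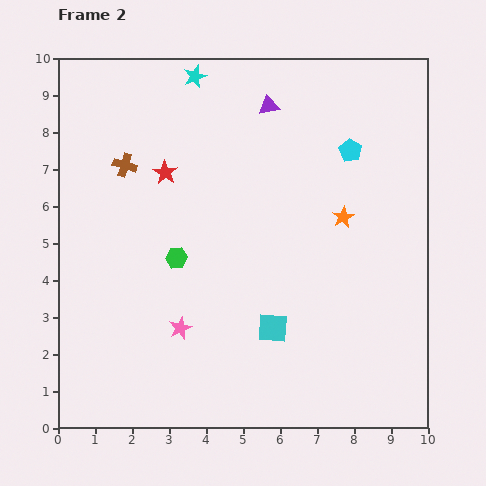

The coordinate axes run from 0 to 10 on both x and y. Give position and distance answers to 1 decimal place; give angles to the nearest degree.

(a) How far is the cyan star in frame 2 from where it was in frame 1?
2.7

The cyan star moved from (4.6, 7.0) to (3.7, 9.5), a distance of √(0.9² + 2.5²) ≈ 2.7.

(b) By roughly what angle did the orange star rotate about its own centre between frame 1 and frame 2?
25° counter-clockwise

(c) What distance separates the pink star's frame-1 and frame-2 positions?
1.6

The pink star moved from (1.7, 3.1) to (3.3, 2.7), a distance of √(1.6² + 0.4²) ≈ 1.6.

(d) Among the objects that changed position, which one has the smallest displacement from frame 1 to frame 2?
the cyan pentagon

(moved 0.9)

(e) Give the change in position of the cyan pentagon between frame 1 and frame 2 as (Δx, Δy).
(0.4, -0.8)

The cyan pentagon was at (7.5, 8.3) in frame 1 and (7.9, 7.5) in frame 2.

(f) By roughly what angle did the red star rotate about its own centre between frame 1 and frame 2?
30° clockwise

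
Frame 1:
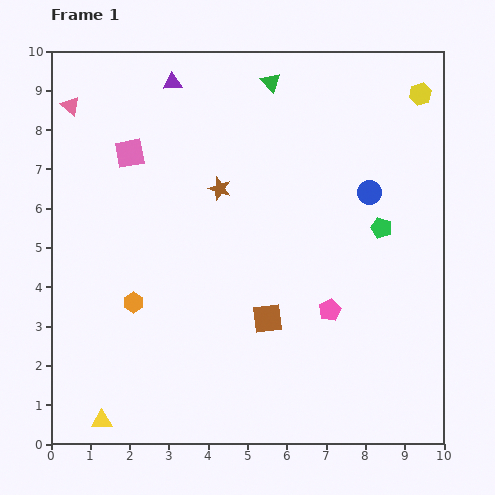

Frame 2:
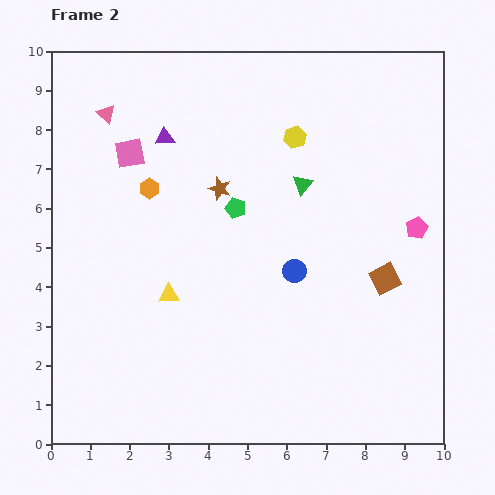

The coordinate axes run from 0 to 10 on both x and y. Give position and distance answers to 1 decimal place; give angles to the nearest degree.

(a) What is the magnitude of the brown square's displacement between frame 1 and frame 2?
3.2

The brown square moved from (5.5, 3.2) to (8.5, 4.2), a distance of √(3.0² + 1.0²) ≈ 3.2.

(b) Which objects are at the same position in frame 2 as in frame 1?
the brown star, the pink square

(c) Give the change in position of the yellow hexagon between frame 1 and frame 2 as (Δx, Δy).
(-3.2, -1.1)

The yellow hexagon was at (9.4, 8.9) in frame 1 and (6.2, 7.8) in frame 2.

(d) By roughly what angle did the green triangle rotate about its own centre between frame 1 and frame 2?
23° clockwise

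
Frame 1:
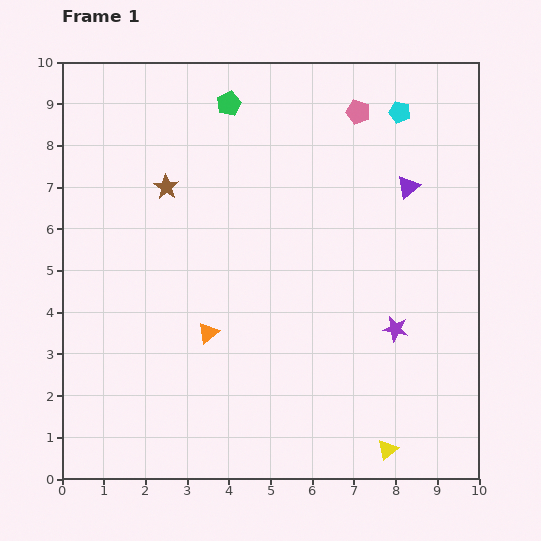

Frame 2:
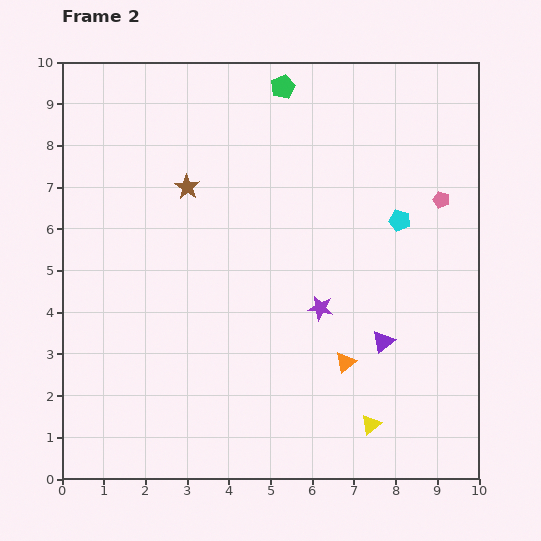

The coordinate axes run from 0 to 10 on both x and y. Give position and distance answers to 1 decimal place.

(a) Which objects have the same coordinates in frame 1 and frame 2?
none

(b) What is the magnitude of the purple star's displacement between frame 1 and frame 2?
1.9

The purple star moved from (8.0, 3.6) to (6.2, 4.1), a distance of √(1.8² + 0.5²) ≈ 1.9.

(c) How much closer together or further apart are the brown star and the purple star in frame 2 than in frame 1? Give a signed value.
-2.2

Distance in frame 1: 6.5. Distance in frame 2: 4.3.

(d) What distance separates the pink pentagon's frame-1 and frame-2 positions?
2.9

The pink pentagon moved from (7.1, 8.8) to (9.1, 6.7), a distance of √(2.0² + 2.1²) ≈ 2.9.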